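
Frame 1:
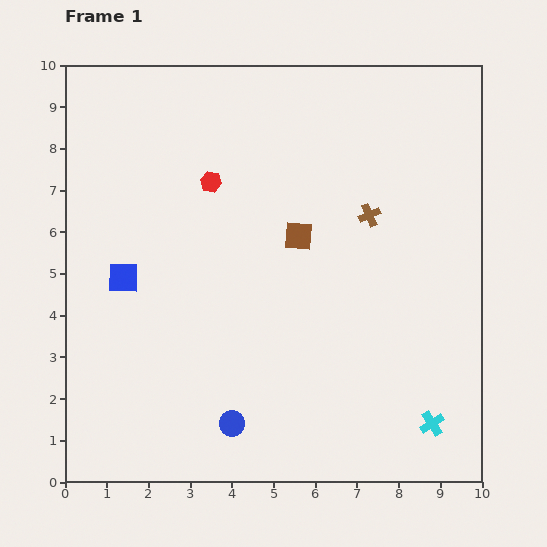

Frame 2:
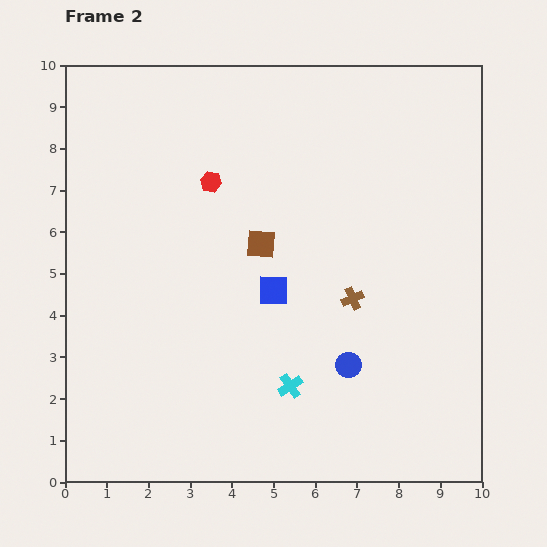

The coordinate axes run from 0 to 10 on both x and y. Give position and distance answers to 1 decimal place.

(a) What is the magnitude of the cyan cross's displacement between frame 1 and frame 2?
3.5

The cyan cross moved from (8.8, 1.4) to (5.4, 2.3), a distance of √(3.4² + 0.9²) ≈ 3.5.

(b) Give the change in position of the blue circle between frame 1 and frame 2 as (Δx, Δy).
(2.8, 1.4)

The blue circle was at (4.0, 1.4) in frame 1 and (6.8, 2.8) in frame 2.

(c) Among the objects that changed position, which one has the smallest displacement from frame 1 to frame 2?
the brown square

(moved 0.9)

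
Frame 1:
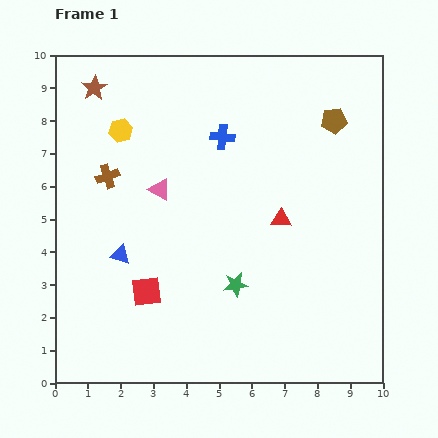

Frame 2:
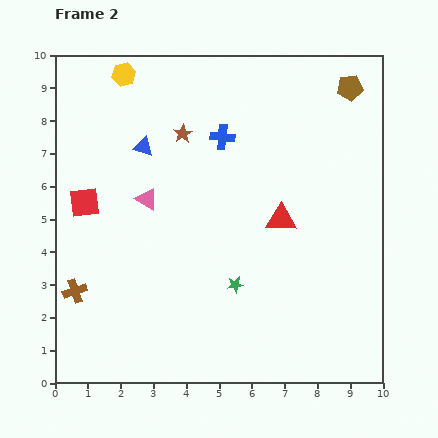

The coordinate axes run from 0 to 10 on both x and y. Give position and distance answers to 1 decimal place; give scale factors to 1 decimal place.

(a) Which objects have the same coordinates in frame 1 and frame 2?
the blue cross, the red triangle, the green star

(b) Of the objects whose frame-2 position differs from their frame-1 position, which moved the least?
the pink triangle

(moved 0.5)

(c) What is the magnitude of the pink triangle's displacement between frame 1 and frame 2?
0.5

The pink triangle moved from (3.2, 5.9) to (2.8, 5.6), a distance of √(0.4² + 0.3²) ≈ 0.5.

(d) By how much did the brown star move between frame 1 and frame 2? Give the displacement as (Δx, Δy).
(2.7, -1.4)

The brown star was at (1.2, 9.0) in frame 1 and (3.9, 7.6) in frame 2.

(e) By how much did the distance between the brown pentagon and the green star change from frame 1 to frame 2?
+1.1

Distance in frame 1: 5.8. Distance in frame 2: 6.9.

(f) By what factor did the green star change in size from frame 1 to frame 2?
0.7×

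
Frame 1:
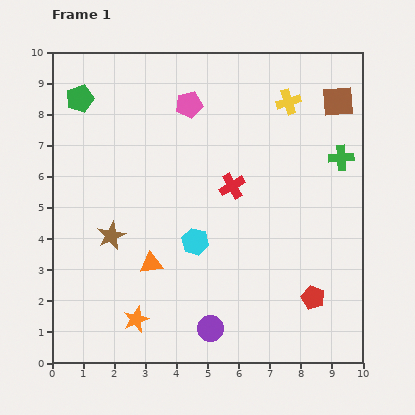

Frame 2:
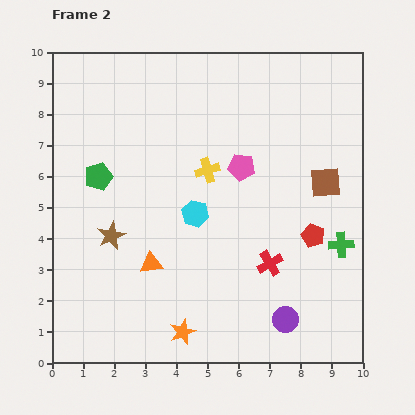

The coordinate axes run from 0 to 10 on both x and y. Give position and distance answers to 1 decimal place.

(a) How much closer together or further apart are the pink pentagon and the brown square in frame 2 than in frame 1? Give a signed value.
-2.1

Distance in frame 1: 4.8. Distance in frame 2: 2.7.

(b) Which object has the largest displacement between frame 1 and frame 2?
the yellow cross

(moved 3.4; next 2.8)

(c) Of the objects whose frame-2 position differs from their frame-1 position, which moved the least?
the cyan hexagon

(moved 0.9)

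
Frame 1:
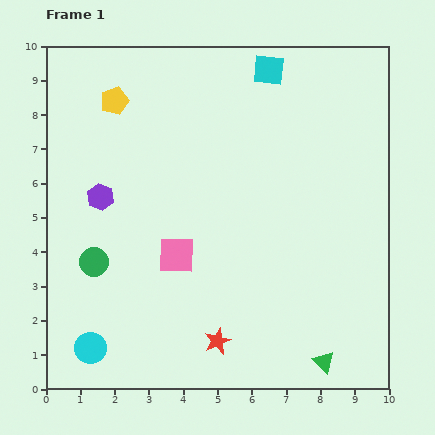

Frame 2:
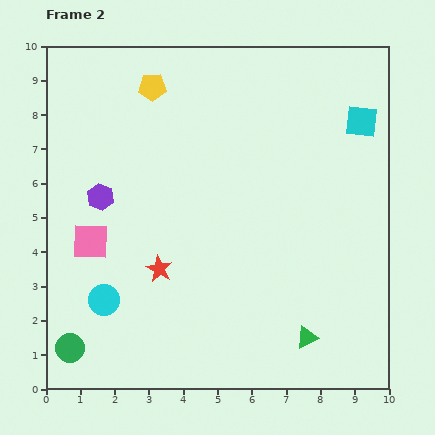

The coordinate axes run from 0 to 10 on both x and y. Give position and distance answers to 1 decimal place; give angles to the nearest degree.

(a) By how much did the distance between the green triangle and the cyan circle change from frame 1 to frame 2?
-0.8

Distance in frame 1: 6.8. Distance in frame 2: 6.0.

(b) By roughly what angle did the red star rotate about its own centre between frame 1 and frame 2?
21° counter-clockwise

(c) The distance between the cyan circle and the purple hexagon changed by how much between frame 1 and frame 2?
-1.4

Distance in frame 1: 4.4. Distance in frame 2: 3.0.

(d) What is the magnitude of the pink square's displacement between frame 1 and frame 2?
2.5

The pink square moved from (3.8, 3.9) to (1.3, 4.3), a distance of √(2.5² + 0.4²) ≈ 2.5.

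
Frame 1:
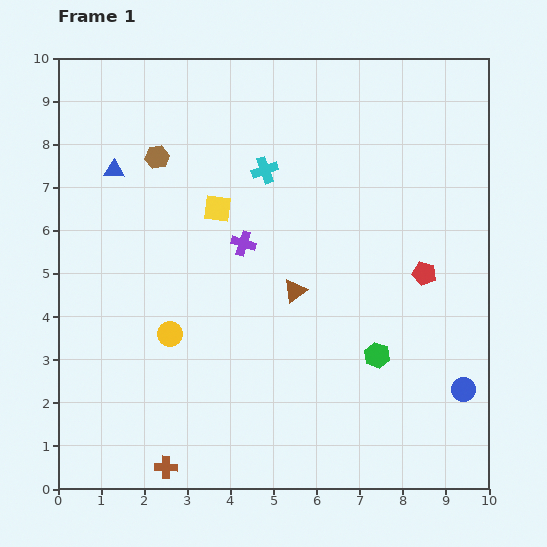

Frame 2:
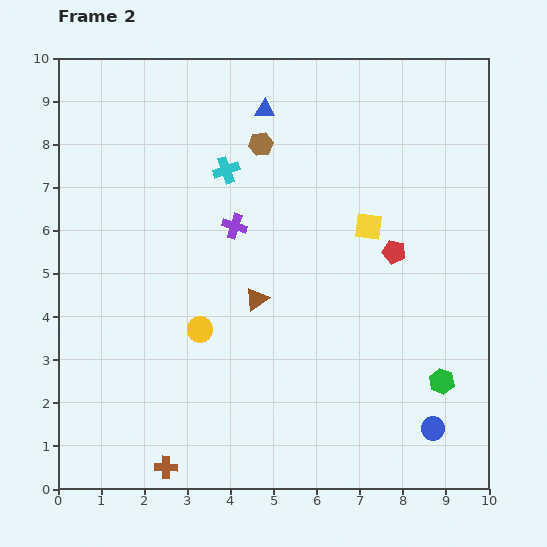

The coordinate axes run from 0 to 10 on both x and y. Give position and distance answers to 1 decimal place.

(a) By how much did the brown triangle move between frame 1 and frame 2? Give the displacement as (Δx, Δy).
(-0.9, -0.2)

The brown triangle was at (5.5, 4.6) in frame 1 and (4.6, 4.4) in frame 2.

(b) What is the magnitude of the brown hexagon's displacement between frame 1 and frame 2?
2.4

The brown hexagon moved from (2.3, 7.7) to (4.7, 8.0), a distance of √(2.4² + 0.3²) ≈ 2.4.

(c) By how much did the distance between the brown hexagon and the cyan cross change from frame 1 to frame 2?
-1.5

Distance in frame 1: 2.5. Distance in frame 2: 1.0.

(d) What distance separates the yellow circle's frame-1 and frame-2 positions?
0.7

The yellow circle moved from (2.6, 3.6) to (3.3, 3.7), a distance of √(0.7² + 0.1²) ≈ 0.7.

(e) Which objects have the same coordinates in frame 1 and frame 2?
the brown cross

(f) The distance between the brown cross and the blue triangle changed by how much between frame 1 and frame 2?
+1.6

Distance in frame 1: 7.0. Distance in frame 2: 8.6.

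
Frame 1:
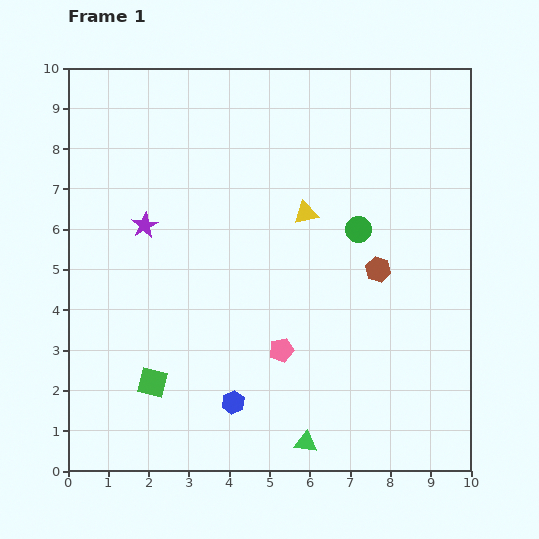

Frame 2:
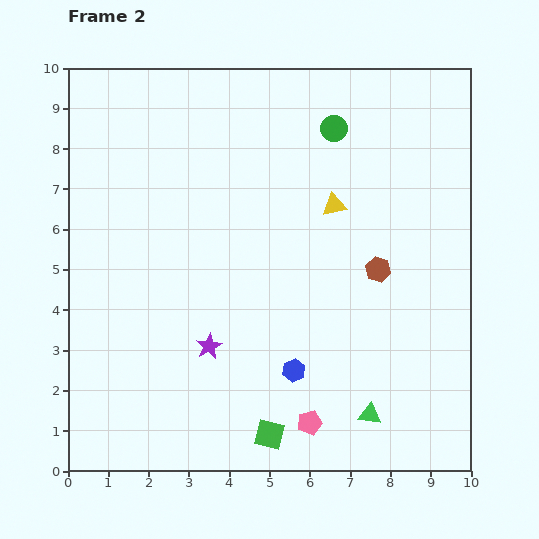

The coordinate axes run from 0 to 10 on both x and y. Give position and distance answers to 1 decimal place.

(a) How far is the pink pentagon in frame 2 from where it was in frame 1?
1.9

The pink pentagon moved from (5.3, 3.0) to (6.0, 1.2), a distance of √(0.7² + 1.8²) ≈ 1.9.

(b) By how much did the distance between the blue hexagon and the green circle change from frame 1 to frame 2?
+0.8

Distance in frame 1: 5.3. Distance in frame 2: 6.1.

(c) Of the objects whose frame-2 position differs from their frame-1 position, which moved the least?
the yellow triangle

(moved 0.7)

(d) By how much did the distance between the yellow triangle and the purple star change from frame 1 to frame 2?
+0.7

Distance in frame 1: 4.0. Distance in frame 2: 4.7.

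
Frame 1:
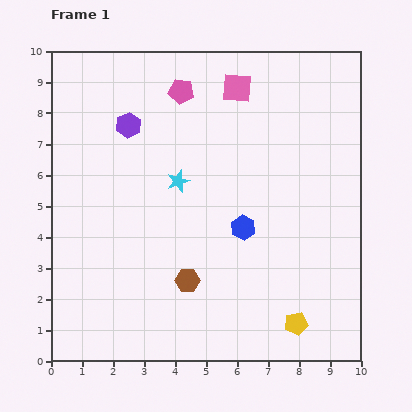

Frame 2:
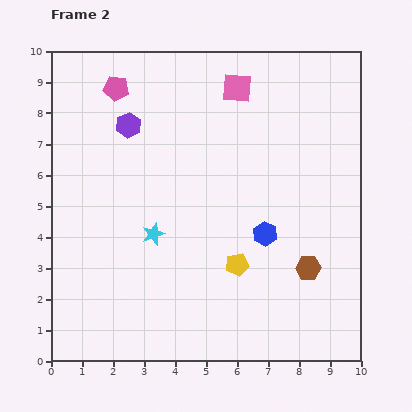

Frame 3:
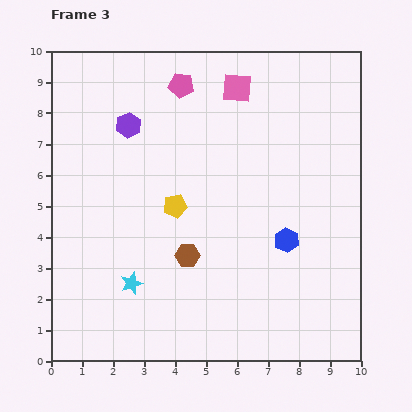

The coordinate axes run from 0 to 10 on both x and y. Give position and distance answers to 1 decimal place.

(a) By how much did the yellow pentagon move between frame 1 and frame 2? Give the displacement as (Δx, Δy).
(-1.9, 1.9)

The yellow pentagon was at (7.9, 1.2) in frame 1 and (6.0, 3.1) in frame 2.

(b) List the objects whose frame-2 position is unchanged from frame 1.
the purple hexagon, the pink square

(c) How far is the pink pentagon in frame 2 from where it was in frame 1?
2.1

The pink pentagon moved from (4.2, 8.7) to (2.1, 8.8), a distance of √(2.1² + 0.1²) ≈ 2.1.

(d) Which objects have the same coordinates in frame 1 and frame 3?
the purple hexagon, the pink square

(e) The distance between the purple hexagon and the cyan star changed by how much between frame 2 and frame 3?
+1.5

Distance in frame 2: 3.6. Distance in frame 3: 5.1.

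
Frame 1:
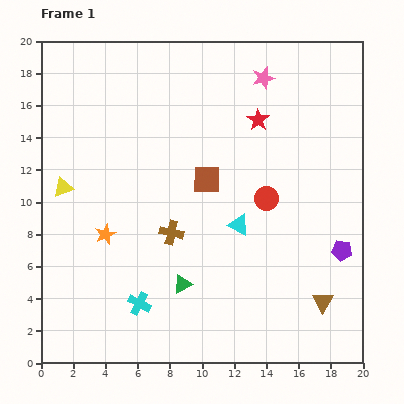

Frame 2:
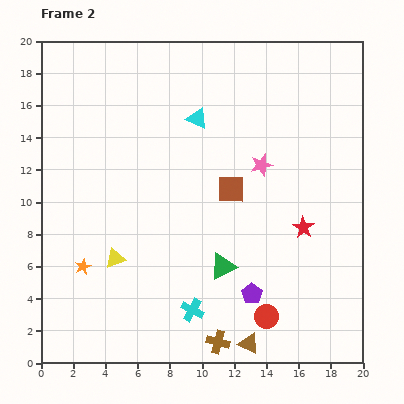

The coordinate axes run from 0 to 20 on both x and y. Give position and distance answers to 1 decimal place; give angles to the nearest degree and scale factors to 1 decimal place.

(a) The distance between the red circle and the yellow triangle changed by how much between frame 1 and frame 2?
-2.5

Distance in frame 1: 12.6. Distance in frame 2: 10.1.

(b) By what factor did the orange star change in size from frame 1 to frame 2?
0.8×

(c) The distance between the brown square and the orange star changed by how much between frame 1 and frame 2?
+3.2

Distance in frame 1: 7.2. Distance in frame 2: 10.4.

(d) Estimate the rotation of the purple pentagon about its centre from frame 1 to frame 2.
26° clockwise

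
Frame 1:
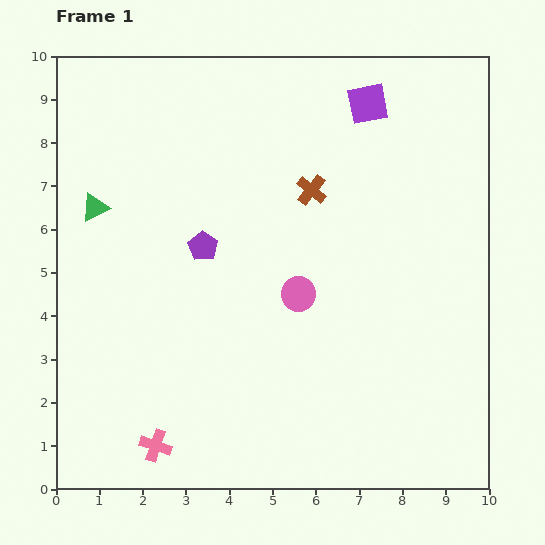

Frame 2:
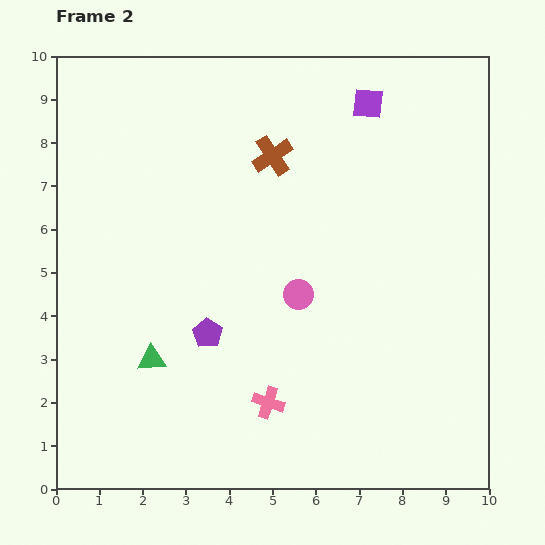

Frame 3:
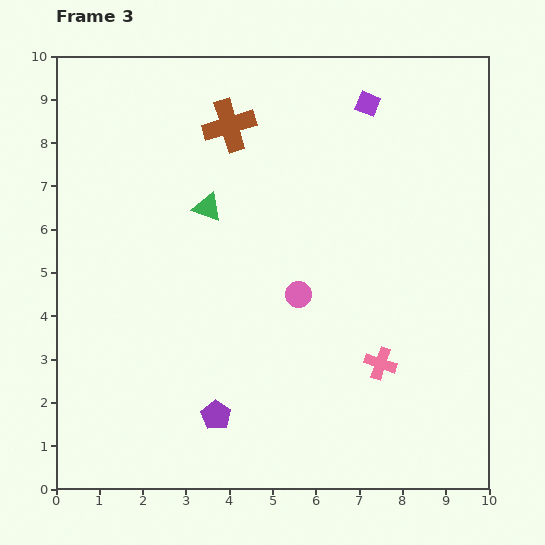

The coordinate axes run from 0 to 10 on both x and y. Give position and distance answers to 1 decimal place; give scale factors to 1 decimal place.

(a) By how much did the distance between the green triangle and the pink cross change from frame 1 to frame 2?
-2.8

Distance in frame 1: 5.7. Distance in frame 2: 2.9.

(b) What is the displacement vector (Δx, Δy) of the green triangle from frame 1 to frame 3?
(2.6, 0.0)

The green triangle was at (0.9, 6.5) in frame 1 and (3.5, 6.5) in frame 3.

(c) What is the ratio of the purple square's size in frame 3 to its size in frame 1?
0.6×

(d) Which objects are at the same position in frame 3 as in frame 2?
the pink circle, the purple square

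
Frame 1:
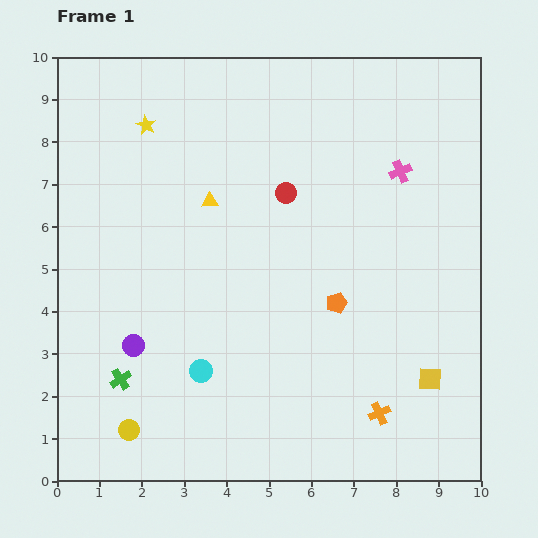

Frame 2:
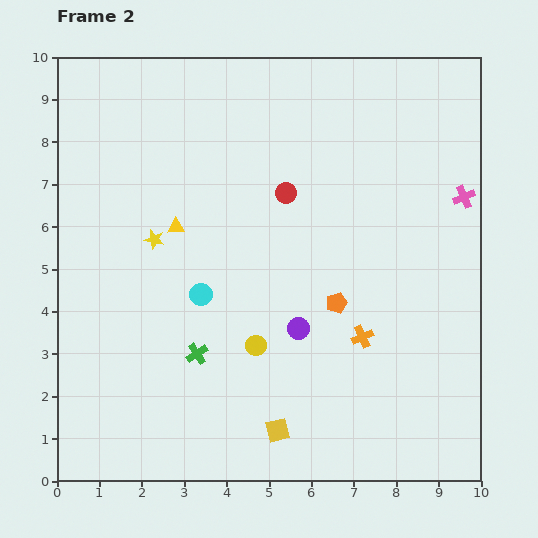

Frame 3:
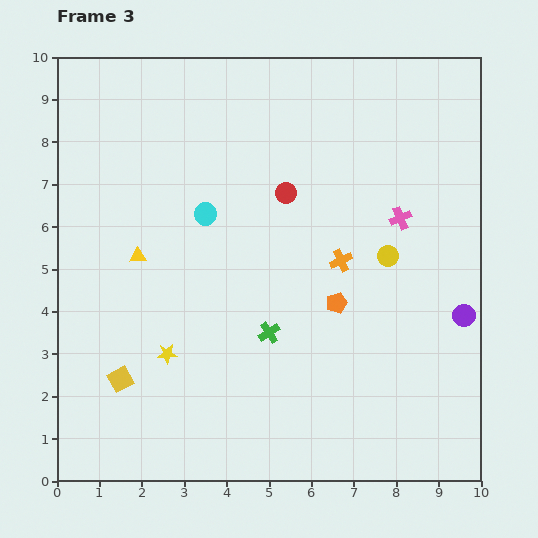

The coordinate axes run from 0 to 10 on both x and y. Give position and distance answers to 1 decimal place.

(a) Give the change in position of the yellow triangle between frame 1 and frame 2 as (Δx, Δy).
(-0.8, -0.6)

The yellow triangle was at (3.6, 6.6) in frame 1 and (2.8, 6.0) in frame 2.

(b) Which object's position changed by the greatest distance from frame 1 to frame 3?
the purple circle

(moved 7.8; next 7.3)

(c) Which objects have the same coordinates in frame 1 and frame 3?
the red circle, the orange pentagon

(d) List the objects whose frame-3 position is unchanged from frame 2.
the red circle, the orange pentagon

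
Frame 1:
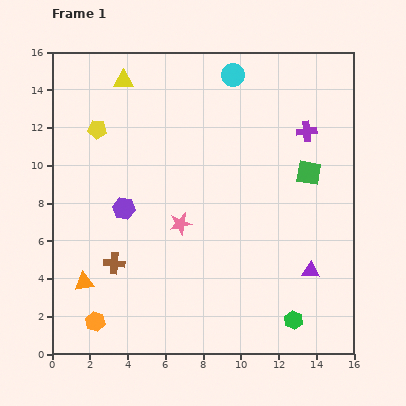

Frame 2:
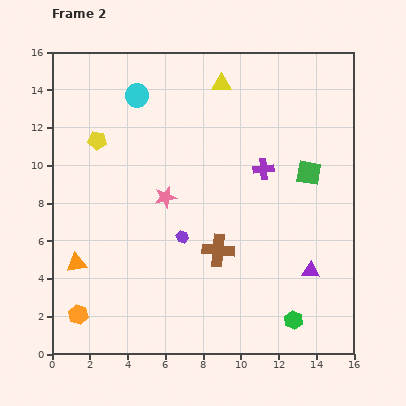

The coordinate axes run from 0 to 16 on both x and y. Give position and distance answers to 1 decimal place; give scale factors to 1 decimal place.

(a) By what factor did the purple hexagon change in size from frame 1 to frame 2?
0.6×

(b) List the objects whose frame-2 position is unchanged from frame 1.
the green square, the green hexagon, the purple triangle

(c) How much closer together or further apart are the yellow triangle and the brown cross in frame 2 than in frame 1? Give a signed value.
-0.9

Distance in frame 1: 9.7. Distance in frame 2: 8.8.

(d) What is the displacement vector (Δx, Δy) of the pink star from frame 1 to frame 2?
(-0.8, 1.4)

The pink star was at (6.8, 6.9) in frame 1 and (6.0, 8.3) in frame 2.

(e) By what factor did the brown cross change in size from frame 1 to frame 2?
1.5×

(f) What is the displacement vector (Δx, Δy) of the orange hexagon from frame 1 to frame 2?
(-0.9, 0.4)

The orange hexagon was at (2.3, 1.7) in frame 1 and (1.4, 2.1) in frame 2.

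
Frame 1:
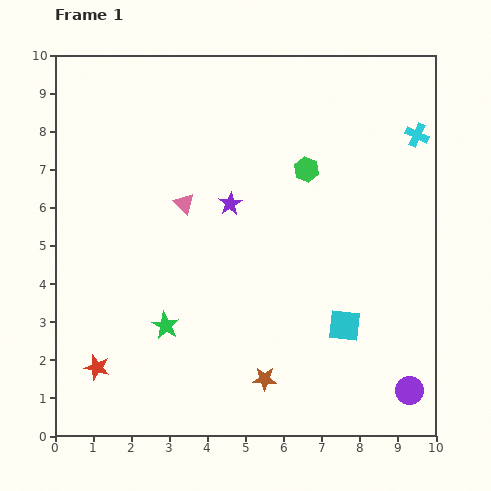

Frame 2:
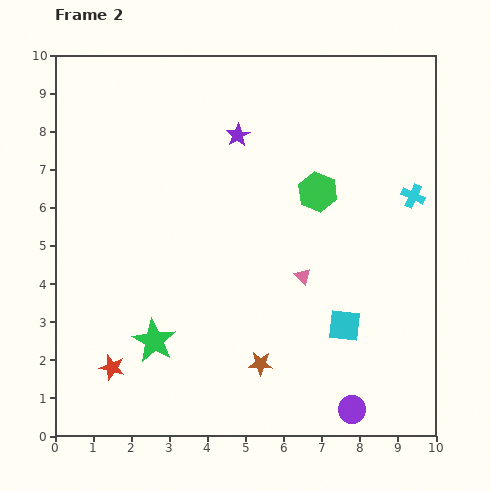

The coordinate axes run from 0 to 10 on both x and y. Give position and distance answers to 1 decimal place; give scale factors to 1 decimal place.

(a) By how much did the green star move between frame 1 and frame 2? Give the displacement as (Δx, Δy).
(-0.3, -0.4)

The green star was at (2.9, 2.9) in frame 1 and (2.6, 2.5) in frame 2.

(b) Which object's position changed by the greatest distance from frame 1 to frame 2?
the pink triangle

(moved 3.6; next 1.8)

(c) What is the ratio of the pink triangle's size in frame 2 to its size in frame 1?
0.8×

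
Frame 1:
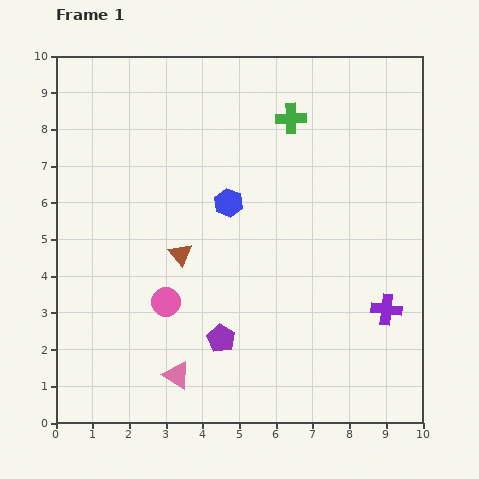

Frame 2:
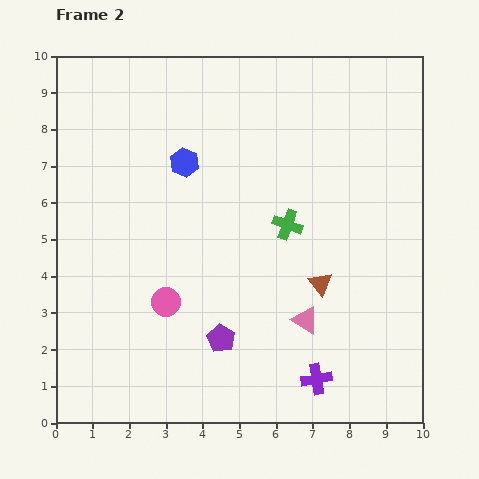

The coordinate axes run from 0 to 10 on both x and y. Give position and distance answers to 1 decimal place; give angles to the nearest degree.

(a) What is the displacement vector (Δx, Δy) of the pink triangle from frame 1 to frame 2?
(3.5, 1.5)

The pink triangle was at (3.3, 1.3) in frame 1 and (6.8, 2.8) in frame 2.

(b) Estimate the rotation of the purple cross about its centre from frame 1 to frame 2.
17° counter-clockwise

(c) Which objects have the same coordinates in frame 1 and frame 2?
the purple pentagon, the pink circle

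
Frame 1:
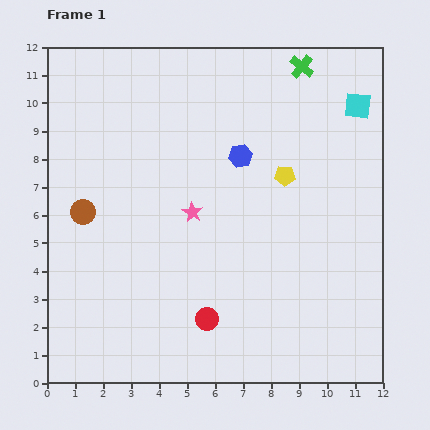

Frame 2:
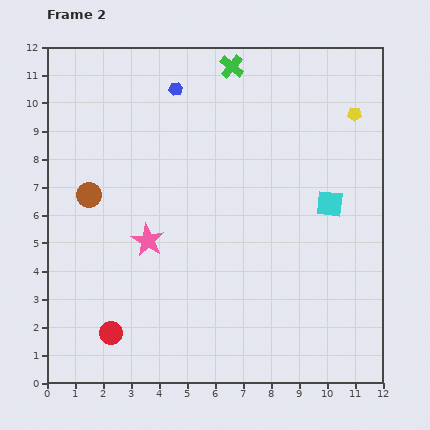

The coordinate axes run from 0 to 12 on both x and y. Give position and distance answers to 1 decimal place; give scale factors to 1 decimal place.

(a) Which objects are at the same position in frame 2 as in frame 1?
none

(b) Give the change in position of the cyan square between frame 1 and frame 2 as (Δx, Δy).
(-1.0, -3.5)

The cyan square was at (11.1, 9.9) in frame 1 and (10.1, 6.4) in frame 2.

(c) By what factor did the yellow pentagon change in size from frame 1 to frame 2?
0.7×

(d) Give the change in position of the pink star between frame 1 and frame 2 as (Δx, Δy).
(-1.6, -1.0)

The pink star was at (5.2, 6.1) in frame 1 and (3.6, 5.1) in frame 2.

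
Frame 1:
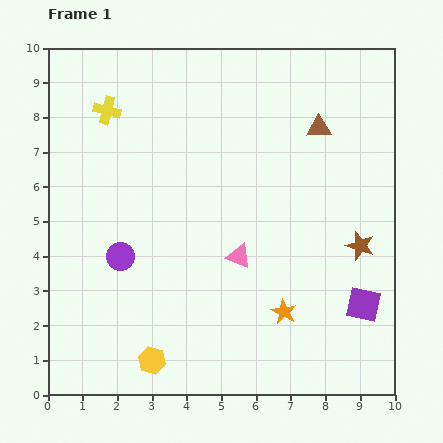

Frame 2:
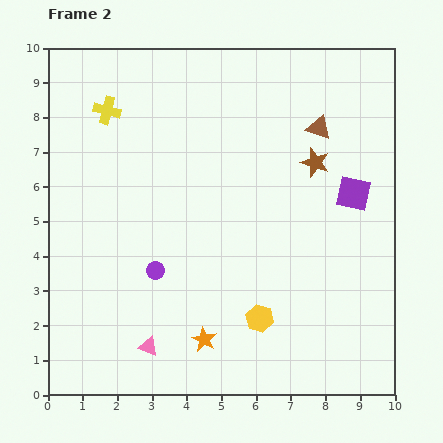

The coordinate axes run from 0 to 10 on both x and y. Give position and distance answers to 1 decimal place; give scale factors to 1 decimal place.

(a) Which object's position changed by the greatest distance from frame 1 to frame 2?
the pink triangle

(moved 3.7; next 3.3)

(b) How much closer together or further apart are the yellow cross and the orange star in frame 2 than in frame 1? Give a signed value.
-0.5

Distance in frame 1: 7.7. Distance in frame 2: 7.2.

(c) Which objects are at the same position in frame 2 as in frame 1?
the brown triangle, the yellow cross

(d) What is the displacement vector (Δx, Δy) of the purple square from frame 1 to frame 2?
(-0.3, 3.2)

The purple square was at (9.1, 2.6) in frame 1 and (8.8, 5.8) in frame 2.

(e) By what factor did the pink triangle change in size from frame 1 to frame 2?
0.8×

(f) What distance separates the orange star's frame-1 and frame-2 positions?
2.4

The orange star moved from (6.8, 2.4) to (4.5, 1.6), a distance of √(2.3² + 0.8²) ≈ 2.4.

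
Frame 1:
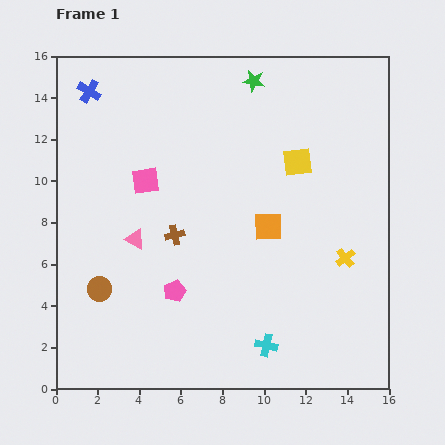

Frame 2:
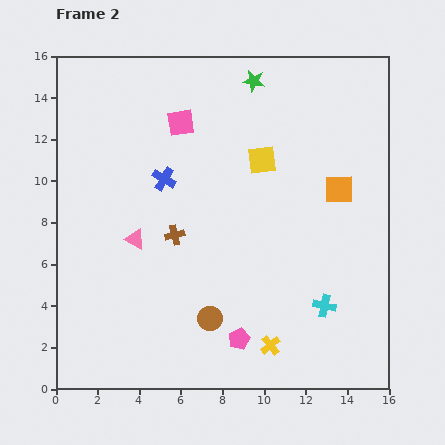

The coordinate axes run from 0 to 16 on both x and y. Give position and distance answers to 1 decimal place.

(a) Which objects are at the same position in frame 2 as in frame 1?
the green star, the pink triangle, the brown cross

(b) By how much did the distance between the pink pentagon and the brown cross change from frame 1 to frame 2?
+3.2

Distance in frame 1: 2.7. Distance in frame 2: 5.9.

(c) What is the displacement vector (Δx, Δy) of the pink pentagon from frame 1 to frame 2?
(3.1, -2.3)

The pink pentagon was at (5.7, 4.7) in frame 1 and (8.8, 2.4) in frame 2.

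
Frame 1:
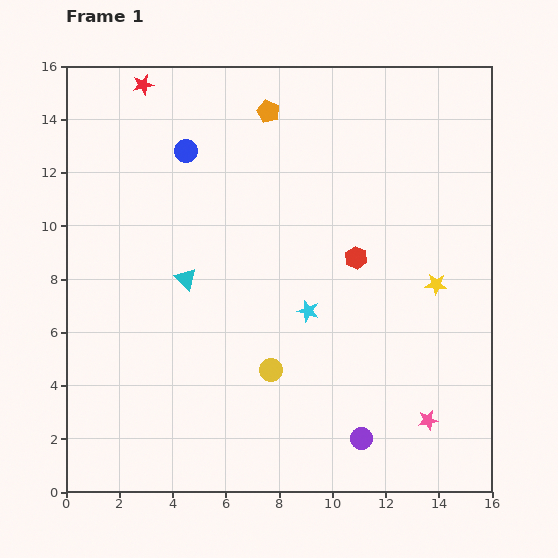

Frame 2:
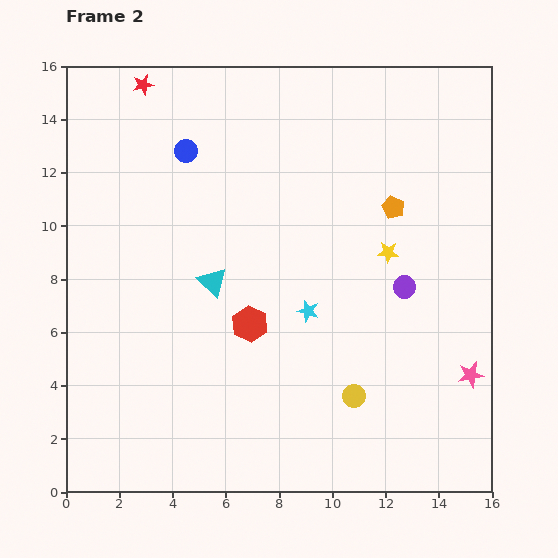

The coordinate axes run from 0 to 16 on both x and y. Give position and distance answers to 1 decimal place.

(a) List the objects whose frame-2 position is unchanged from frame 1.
the blue circle, the red star, the cyan star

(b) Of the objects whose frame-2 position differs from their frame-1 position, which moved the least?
the cyan triangle

(moved 1.0)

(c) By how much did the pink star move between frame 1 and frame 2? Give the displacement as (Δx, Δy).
(1.6, 1.7)

The pink star was at (13.6, 2.7) in frame 1 and (15.2, 4.4) in frame 2.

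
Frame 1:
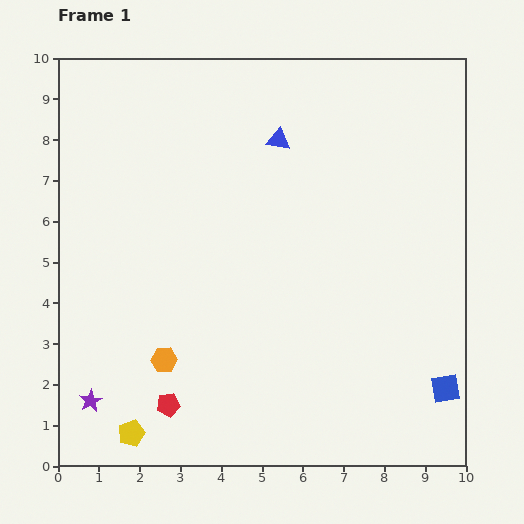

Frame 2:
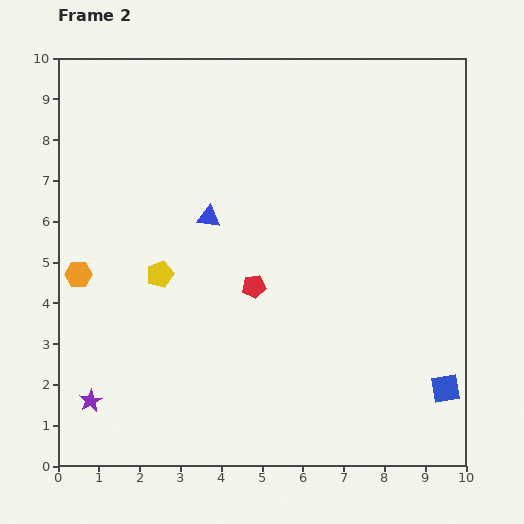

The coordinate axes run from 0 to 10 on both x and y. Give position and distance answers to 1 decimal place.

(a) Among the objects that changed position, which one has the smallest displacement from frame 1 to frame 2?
the blue triangle

(moved 2.5)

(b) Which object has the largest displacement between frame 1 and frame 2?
the yellow pentagon

(moved 4.0; next 3.6)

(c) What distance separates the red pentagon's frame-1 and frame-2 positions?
3.6

The red pentagon moved from (2.7, 1.5) to (4.8, 4.4), a distance of √(2.1² + 2.9²) ≈ 3.6.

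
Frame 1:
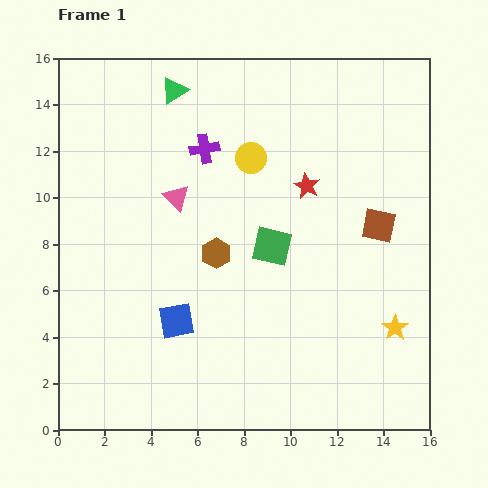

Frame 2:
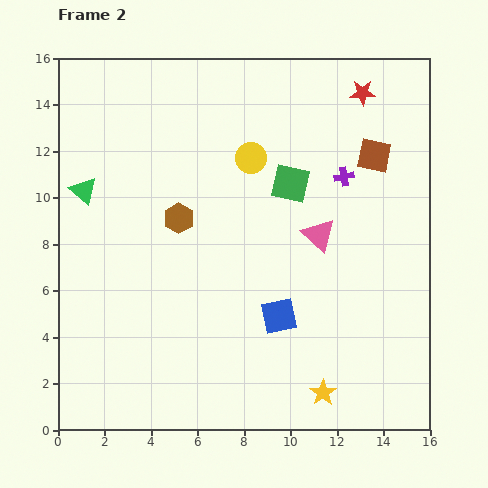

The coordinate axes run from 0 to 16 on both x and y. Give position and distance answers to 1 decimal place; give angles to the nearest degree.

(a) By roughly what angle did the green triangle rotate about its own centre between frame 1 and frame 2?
46° counter-clockwise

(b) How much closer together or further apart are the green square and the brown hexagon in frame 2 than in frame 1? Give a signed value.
+2.6

Distance in frame 1: 2.4. Distance in frame 2: 5.0.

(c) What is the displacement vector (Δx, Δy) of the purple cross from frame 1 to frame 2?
(6.0, -1.2)

The purple cross was at (6.3, 12.1) in frame 1 and (12.3, 10.9) in frame 2.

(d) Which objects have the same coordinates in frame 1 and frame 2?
the yellow circle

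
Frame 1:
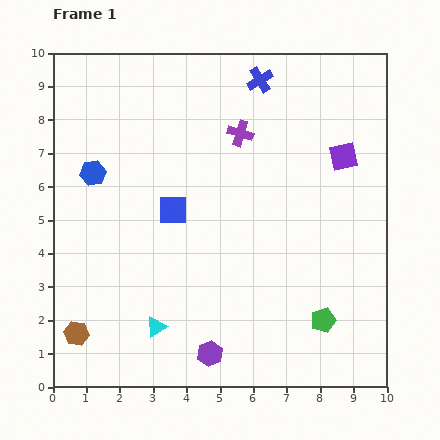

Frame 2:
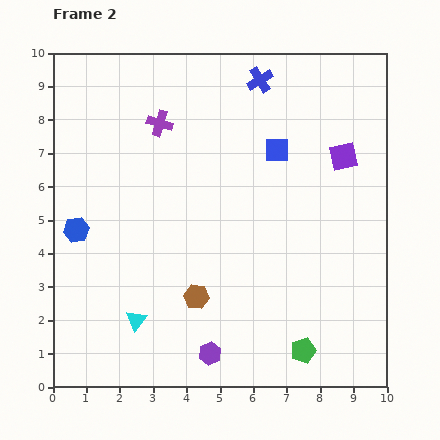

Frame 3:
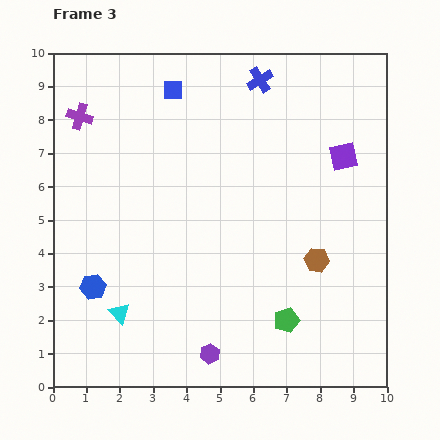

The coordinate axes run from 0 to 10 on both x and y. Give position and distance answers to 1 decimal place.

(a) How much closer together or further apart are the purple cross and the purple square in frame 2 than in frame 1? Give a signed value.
+2.4

Distance in frame 1: 3.2. Distance in frame 2: 5.6.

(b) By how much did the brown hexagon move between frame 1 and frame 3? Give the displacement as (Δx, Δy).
(7.2, 2.2)

The brown hexagon was at (0.7, 1.6) in frame 1 and (7.9, 3.8) in frame 3.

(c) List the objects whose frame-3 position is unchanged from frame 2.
the purple square, the purple hexagon, the blue cross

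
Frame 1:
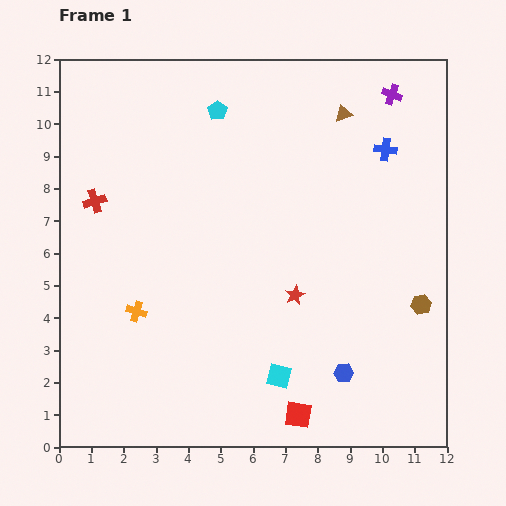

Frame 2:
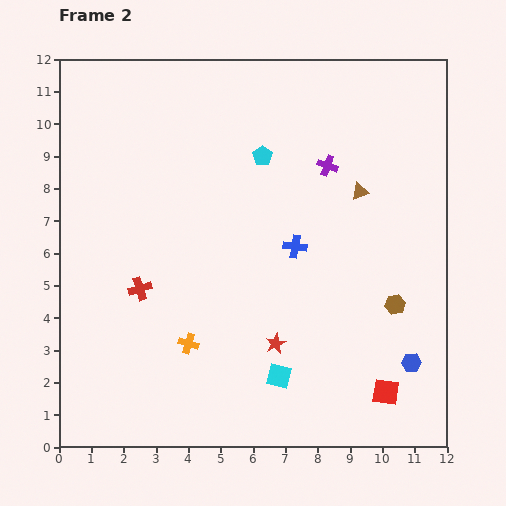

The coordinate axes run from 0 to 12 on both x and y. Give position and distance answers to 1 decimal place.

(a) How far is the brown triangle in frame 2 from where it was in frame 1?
2.5

The brown triangle moved from (8.8, 10.3) to (9.3, 7.9), a distance of √(0.5² + 2.4²) ≈ 2.5.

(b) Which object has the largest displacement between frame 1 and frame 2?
the blue cross

(moved 4.1; next 3.0)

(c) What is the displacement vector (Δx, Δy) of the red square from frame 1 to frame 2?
(2.7, 0.7)

The red square was at (7.4, 1.0) in frame 1 and (10.1, 1.7) in frame 2.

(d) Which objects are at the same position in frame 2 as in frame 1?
the cyan square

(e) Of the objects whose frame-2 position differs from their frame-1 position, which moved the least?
the brown hexagon

(moved 0.8)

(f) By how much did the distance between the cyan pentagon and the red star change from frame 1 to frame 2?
-0.4

Distance in frame 1: 6.2. Distance in frame 2: 5.8.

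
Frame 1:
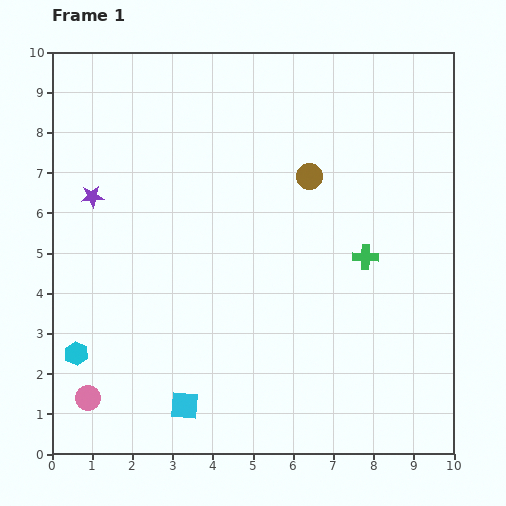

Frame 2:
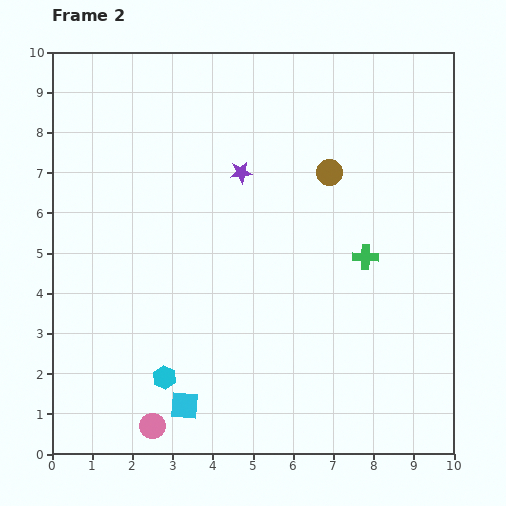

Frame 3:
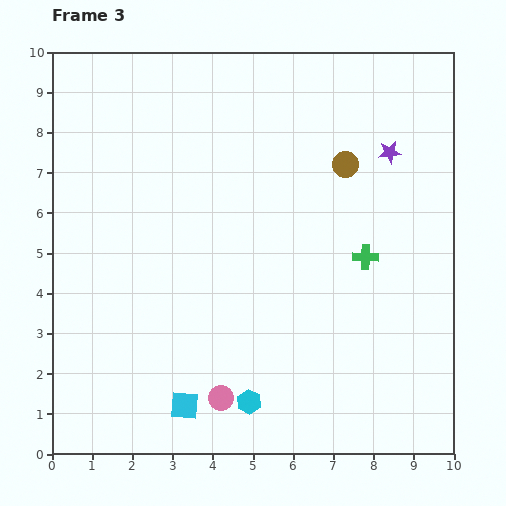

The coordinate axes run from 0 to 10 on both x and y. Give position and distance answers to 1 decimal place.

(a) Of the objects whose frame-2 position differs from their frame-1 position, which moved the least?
the brown circle

(moved 0.5)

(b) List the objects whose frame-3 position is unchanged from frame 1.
the cyan square, the green cross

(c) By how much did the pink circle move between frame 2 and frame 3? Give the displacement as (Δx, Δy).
(1.7, 0.7)

The pink circle was at (2.5, 0.7) in frame 2 and (4.2, 1.4) in frame 3.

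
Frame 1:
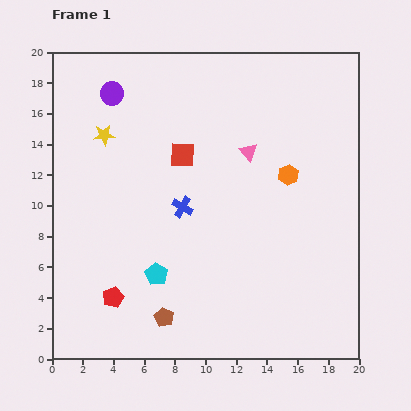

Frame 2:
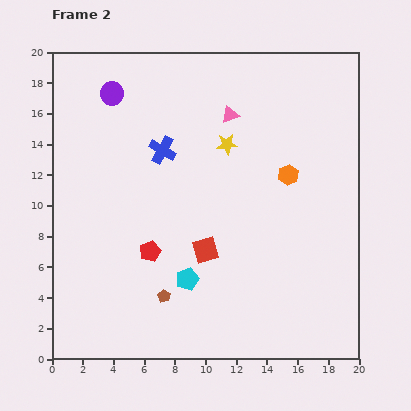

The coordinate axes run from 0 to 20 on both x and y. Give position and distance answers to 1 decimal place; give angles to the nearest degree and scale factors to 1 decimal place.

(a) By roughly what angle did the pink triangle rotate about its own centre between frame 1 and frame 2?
53° clockwise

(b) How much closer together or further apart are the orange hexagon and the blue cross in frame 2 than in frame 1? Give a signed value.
+1.2

Distance in frame 1: 7.2. Distance in frame 2: 8.4.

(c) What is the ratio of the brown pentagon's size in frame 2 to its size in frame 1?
0.7×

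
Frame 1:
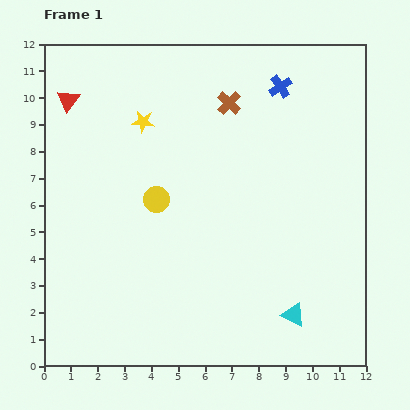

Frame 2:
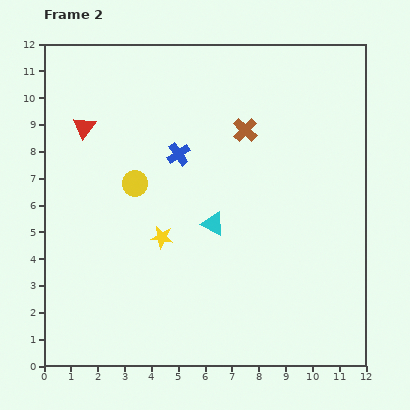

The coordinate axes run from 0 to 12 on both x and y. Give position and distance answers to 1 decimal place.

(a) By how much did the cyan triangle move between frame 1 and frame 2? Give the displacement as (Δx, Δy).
(-3.0, 3.4)

The cyan triangle was at (9.3, 1.9) in frame 1 and (6.3, 5.3) in frame 2.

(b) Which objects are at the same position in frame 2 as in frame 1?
none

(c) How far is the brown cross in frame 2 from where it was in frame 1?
1.2

The brown cross moved from (6.9, 9.8) to (7.5, 8.8), a distance of √(0.6² + 1.0²) ≈ 1.2.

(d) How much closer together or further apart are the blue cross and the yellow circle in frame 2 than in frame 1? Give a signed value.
-4.3

Distance in frame 1: 6.2. Distance in frame 2: 1.9.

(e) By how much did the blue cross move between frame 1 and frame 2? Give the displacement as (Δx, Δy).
(-3.8, -2.5)

The blue cross was at (8.8, 10.4) in frame 1 and (5.0, 7.9) in frame 2.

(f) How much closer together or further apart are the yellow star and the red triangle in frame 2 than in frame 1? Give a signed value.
+2.1

Distance in frame 1: 2.9. Distance in frame 2: 5.0.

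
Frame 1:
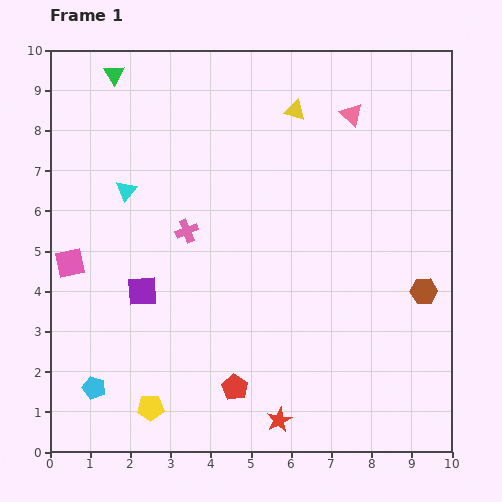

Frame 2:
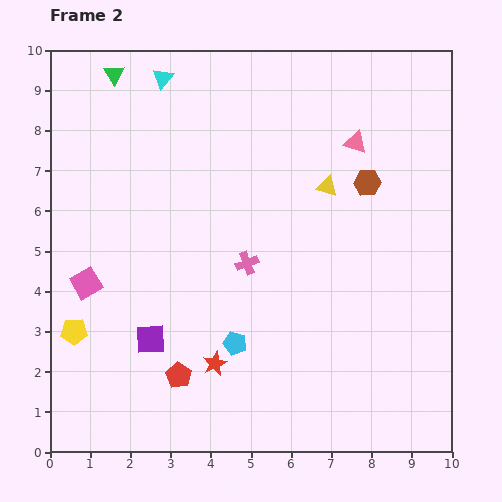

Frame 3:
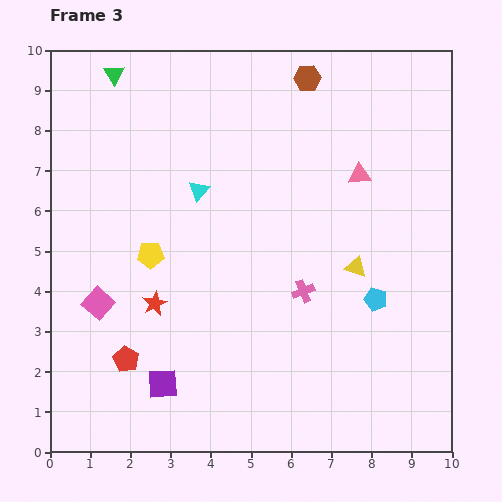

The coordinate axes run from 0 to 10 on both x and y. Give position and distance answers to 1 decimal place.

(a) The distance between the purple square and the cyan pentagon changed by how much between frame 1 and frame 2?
-0.6

Distance in frame 1: 2.7. Distance in frame 2: 2.1.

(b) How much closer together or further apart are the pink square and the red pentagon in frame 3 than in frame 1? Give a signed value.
-3.5

Distance in frame 1: 5.1. Distance in frame 3: 1.6.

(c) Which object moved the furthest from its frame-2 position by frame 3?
the cyan pentagon

(moved 3.7; next 3.0)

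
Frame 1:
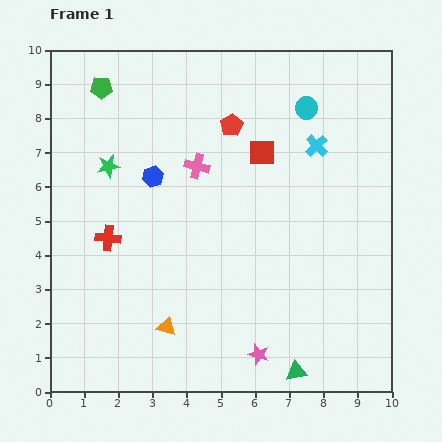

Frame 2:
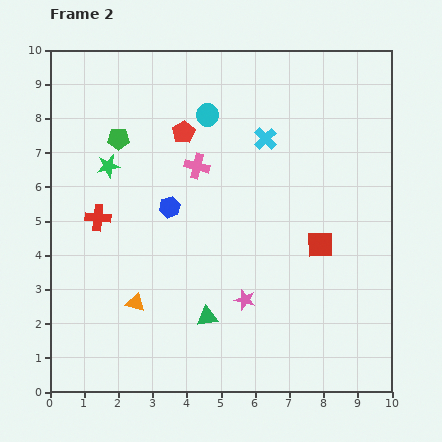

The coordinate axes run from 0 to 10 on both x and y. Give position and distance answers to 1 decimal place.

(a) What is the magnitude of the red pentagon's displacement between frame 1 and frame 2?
1.4

The red pentagon moved from (5.3, 7.8) to (3.9, 7.6), a distance of √(1.4² + 0.2²) ≈ 1.4.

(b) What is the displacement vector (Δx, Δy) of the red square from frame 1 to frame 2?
(1.7, -2.7)

The red square was at (6.2, 7.0) in frame 1 and (7.9, 4.3) in frame 2.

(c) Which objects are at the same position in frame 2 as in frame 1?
the green star, the pink cross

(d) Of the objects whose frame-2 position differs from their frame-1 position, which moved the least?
the red cross

(moved 0.7)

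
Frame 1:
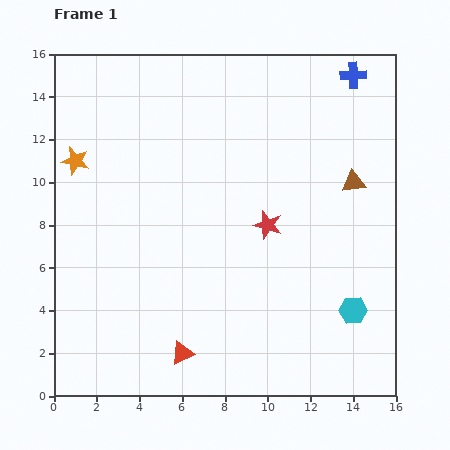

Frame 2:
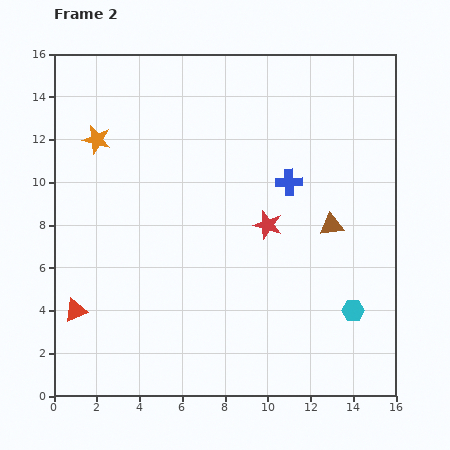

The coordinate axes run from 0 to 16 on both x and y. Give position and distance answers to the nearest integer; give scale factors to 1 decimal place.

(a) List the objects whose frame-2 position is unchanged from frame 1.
the cyan hexagon, the red star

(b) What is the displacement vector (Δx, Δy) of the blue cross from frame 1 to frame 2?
(-3, -5)

The blue cross was at (14, 15) in frame 1 and (11, 10) in frame 2.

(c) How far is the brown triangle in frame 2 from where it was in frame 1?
2

The brown triangle moved from (14, 10) to (13, 8), a distance of √(1² + 2²) ≈ 2.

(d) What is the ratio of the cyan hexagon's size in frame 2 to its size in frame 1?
0.8×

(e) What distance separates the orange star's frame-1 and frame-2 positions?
1

The orange star moved from (1, 11) to (2, 12), a distance of √(1² + 1²) ≈ 1.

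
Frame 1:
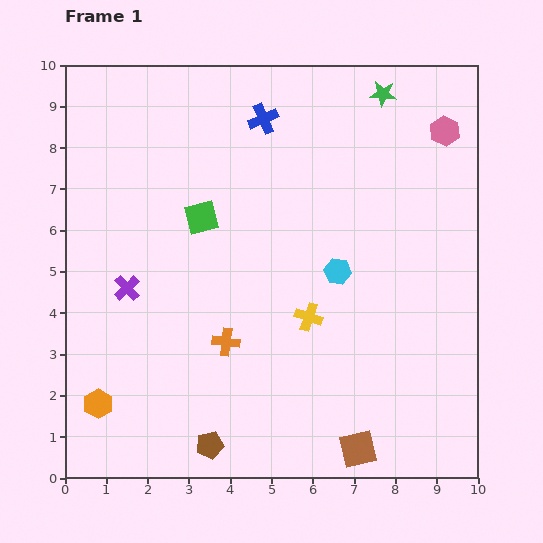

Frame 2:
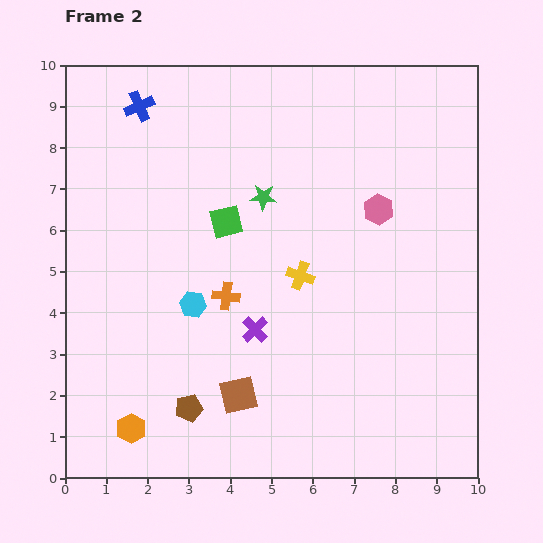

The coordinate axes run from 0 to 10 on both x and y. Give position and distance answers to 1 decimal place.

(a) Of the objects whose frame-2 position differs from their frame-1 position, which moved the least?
the green square

(moved 0.6)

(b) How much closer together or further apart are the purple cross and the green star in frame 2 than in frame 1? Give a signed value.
-4.6

Distance in frame 1: 7.8. Distance in frame 2: 3.2.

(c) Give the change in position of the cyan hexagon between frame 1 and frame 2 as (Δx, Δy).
(-3.5, -0.8)

The cyan hexagon was at (6.6, 5.0) in frame 1 and (3.1, 4.2) in frame 2.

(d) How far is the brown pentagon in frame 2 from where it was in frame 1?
1.0

The brown pentagon moved from (3.5, 0.8) to (3.0, 1.7), a distance of √(0.5² + 0.9²) ≈ 1.0.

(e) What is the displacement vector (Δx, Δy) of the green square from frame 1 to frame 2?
(0.6, -0.1)

The green square was at (3.3, 6.3) in frame 1 and (3.9, 6.2) in frame 2.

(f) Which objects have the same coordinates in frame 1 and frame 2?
none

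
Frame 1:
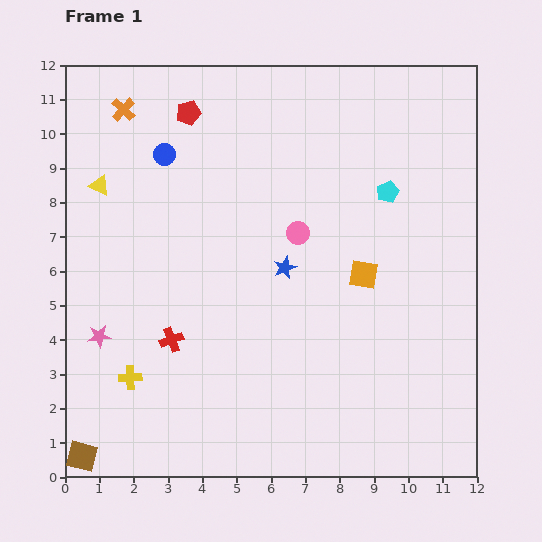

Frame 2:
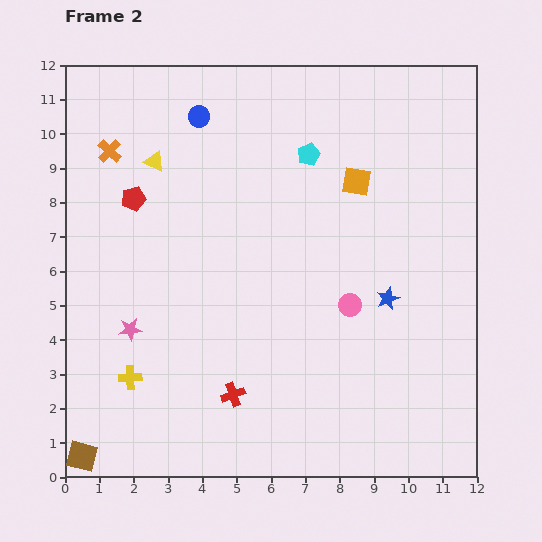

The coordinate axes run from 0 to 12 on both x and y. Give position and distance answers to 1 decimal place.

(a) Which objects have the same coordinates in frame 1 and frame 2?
the brown square, the yellow cross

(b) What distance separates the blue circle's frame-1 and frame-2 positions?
1.5

The blue circle moved from (2.9, 9.4) to (3.9, 10.5), a distance of √(1.0² + 1.1²) ≈ 1.5.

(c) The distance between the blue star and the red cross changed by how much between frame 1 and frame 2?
+1.4

Distance in frame 1: 3.9. Distance in frame 2: 5.3.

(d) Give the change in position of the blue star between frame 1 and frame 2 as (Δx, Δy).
(3.0, -0.9)

The blue star was at (6.4, 6.1) in frame 1 and (9.4, 5.2) in frame 2.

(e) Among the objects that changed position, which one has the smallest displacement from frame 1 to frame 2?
the pink star

(moved 0.9)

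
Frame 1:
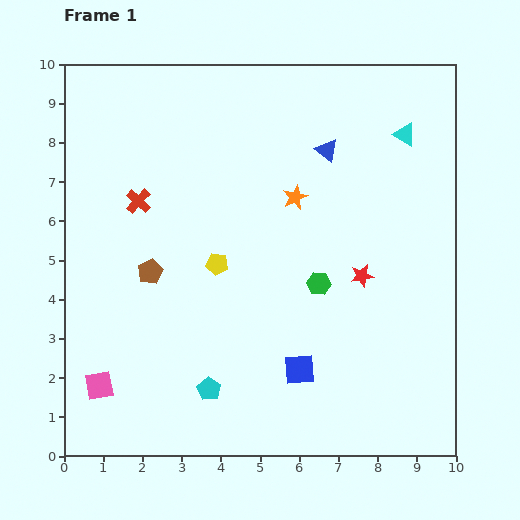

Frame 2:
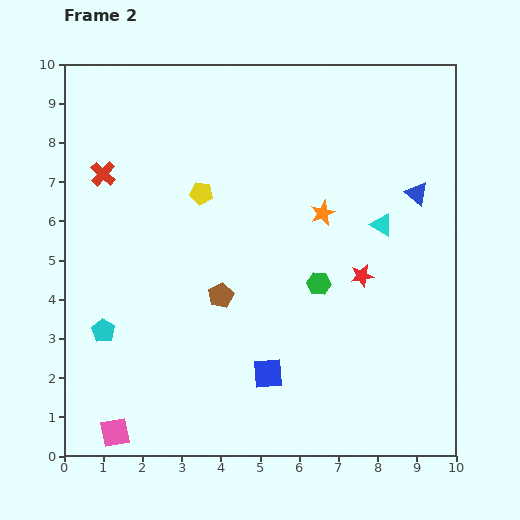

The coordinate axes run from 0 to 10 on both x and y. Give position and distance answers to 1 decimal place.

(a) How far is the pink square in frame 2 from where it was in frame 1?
1.3

The pink square moved from (0.9, 1.8) to (1.3, 0.6), a distance of √(0.4² + 1.2²) ≈ 1.3.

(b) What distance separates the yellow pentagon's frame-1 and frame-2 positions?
1.8

The yellow pentagon moved from (3.9, 4.9) to (3.5, 6.7), a distance of √(0.4² + 1.8²) ≈ 1.8.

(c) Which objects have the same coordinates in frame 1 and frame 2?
the red star, the green hexagon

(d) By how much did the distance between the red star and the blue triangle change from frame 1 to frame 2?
-0.8

Distance in frame 1: 3.3. Distance in frame 2: 2.5.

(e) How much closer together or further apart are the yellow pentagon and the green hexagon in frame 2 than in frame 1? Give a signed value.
+1.2

Distance in frame 1: 2.6. Distance in frame 2: 3.8.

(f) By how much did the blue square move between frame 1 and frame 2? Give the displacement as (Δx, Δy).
(-0.8, -0.1)

The blue square was at (6.0, 2.2) in frame 1 and (5.2, 2.1) in frame 2.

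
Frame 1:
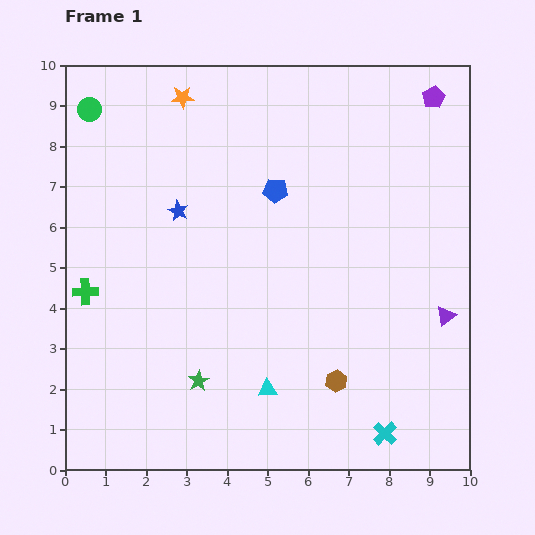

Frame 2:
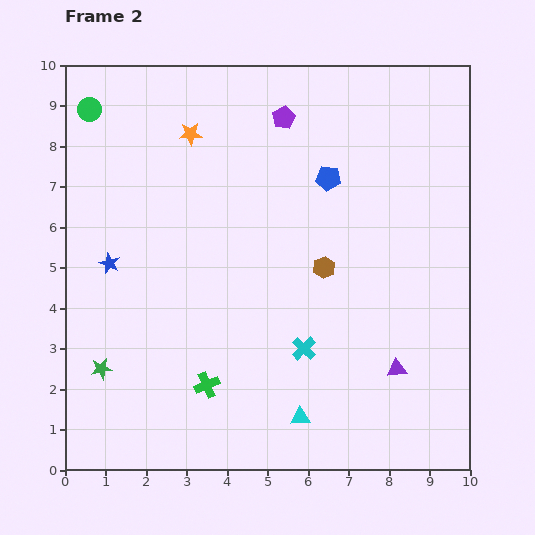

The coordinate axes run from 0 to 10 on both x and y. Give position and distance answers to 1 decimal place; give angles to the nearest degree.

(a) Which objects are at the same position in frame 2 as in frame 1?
the green circle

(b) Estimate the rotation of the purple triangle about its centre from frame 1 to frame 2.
30° clockwise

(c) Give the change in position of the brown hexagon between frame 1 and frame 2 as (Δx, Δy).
(-0.3, 2.8)

The brown hexagon was at (6.7, 2.2) in frame 1 and (6.4, 5.0) in frame 2.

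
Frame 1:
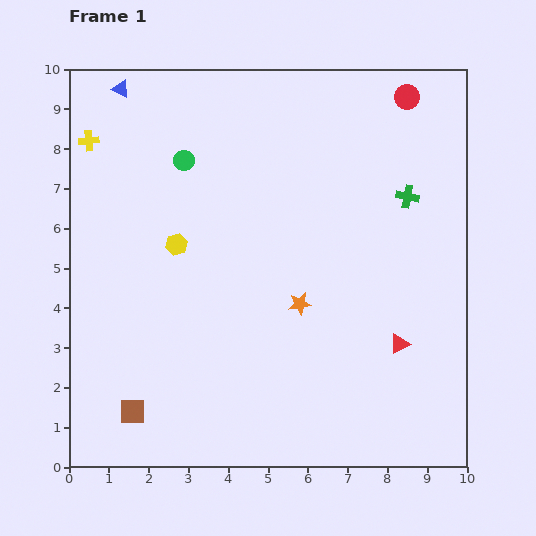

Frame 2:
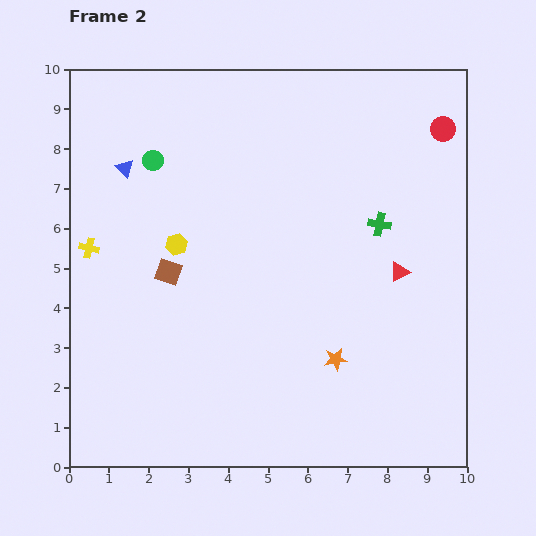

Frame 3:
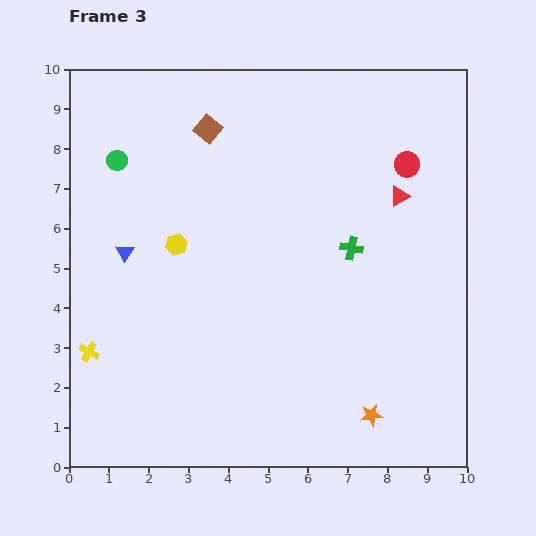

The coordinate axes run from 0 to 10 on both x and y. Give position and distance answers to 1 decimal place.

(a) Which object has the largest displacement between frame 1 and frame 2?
the brown square

(moved 3.6; next 2.7)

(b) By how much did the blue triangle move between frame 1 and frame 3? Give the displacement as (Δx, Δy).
(0.1, -4.1)

The blue triangle was at (1.3, 9.5) in frame 1 and (1.4, 5.4) in frame 3.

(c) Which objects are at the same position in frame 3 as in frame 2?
the yellow hexagon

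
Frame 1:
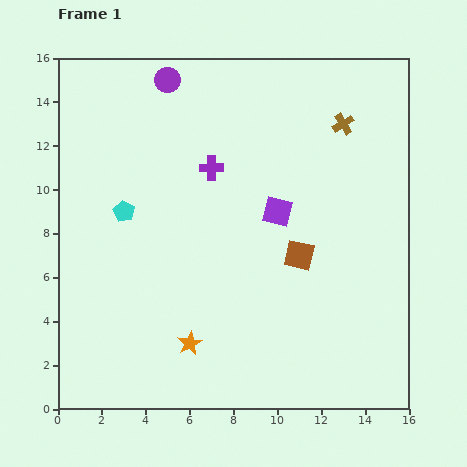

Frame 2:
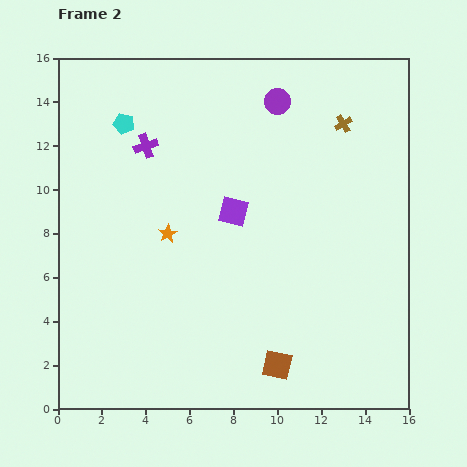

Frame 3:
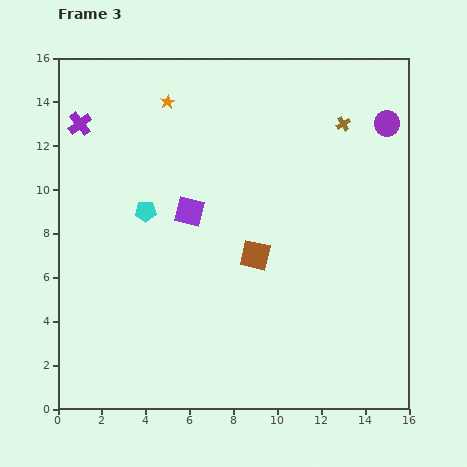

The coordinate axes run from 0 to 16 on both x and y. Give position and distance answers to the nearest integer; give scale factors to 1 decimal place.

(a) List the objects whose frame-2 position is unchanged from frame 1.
the brown cross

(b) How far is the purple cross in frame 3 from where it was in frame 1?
6

The purple cross moved from (7, 11) to (1, 13), a distance of √(6² + 2²) ≈ 6.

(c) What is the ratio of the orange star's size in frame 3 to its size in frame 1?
0.6×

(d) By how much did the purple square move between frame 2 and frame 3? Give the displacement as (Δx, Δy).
(-2, 0)

The purple square was at (8, 9) in frame 2 and (6, 9) in frame 3.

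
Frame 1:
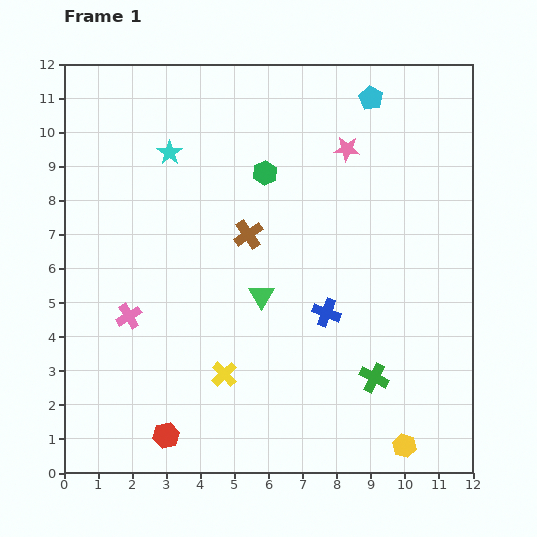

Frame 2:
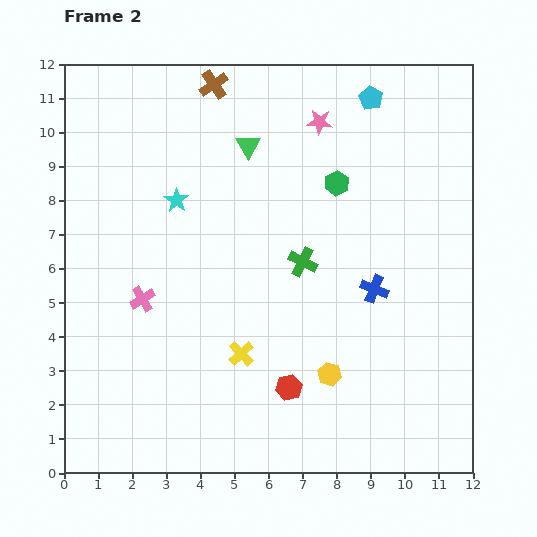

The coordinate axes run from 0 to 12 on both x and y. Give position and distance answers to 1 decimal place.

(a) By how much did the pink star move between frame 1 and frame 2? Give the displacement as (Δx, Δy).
(-0.8, 0.8)

The pink star was at (8.3, 9.5) in frame 1 and (7.5, 10.3) in frame 2.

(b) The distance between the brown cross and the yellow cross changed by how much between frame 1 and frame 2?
+3.7

Distance in frame 1: 4.2. Distance in frame 2: 7.9.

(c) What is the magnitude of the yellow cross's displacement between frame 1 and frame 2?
0.8

The yellow cross moved from (4.7, 2.9) to (5.2, 3.5), a distance of √(0.5² + 0.6²) ≈ 0.8.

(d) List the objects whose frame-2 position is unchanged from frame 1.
the cyan pentagon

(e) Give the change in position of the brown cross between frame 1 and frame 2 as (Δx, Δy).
(-1.0, 4.4)

The brown cross was at (5.4, 7.0) in frame 1 and (4.4, 11.4) in frame 2.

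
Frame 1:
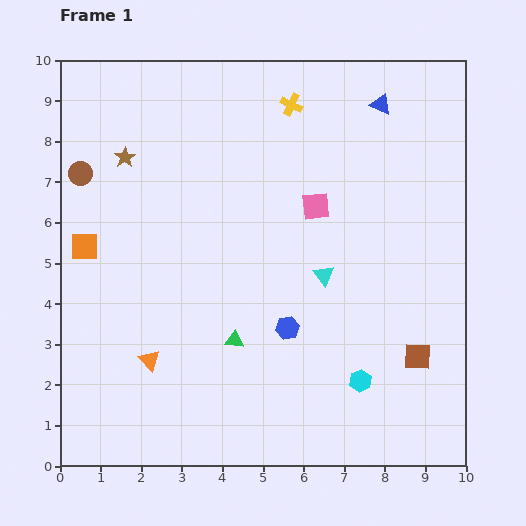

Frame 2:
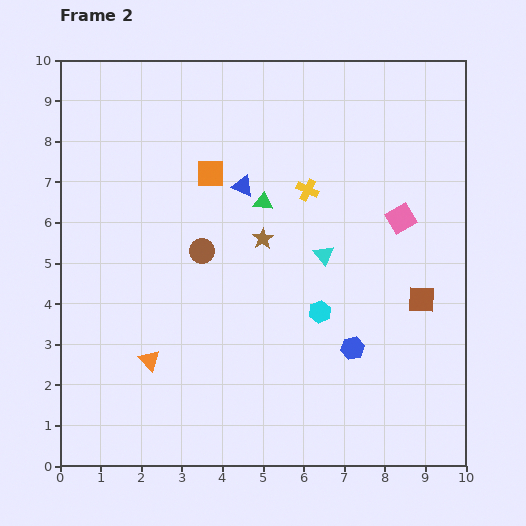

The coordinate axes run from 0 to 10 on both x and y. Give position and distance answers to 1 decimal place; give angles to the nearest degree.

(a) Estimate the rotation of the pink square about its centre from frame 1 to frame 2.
24° counter-clockwise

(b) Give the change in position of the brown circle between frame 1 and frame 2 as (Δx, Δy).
(3.0, -1.9)

The brown circle was at (0.5, 7.2) in frame 1 and (3.5, 5.3) in frame 2.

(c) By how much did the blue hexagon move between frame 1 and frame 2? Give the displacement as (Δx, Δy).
(1.6, -0.5)

The blue hexagon was at (5.6, 3.4) in frame 1 and (7.2, 2.9) in frame 2.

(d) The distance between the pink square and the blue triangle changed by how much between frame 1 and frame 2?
+1.0

Distance in frame 1: 3.0. Distance in frame 2: 4.0.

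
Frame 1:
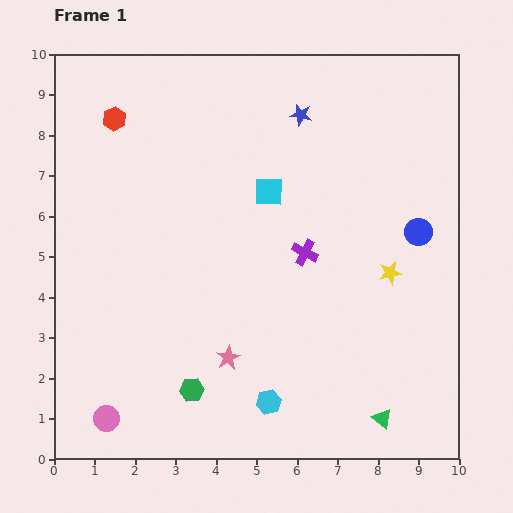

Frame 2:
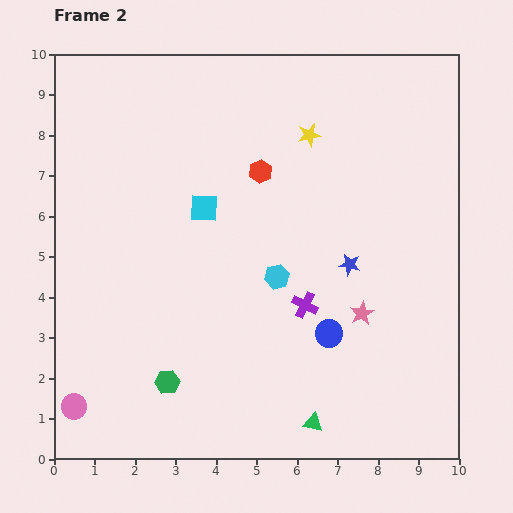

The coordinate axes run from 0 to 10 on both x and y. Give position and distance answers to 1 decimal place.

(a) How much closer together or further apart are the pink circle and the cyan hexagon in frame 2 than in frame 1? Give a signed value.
+1.9

Distance in frame 1: 4.0. Distance in frame 2: 5.9.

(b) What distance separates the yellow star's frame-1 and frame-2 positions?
3.9

The yellow star moved from (8.3, 4.6) to (6.3, 8.0), a distance of √(2.0² + 3.4²) ≈ 3.9.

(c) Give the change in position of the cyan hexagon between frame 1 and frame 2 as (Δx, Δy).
(0.2, 3.1)

The cyan hexagon was at (5.3, 1.4) in frame 1 and (5.5, 4.5) in frame 2.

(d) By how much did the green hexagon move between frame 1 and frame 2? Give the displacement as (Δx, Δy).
(-0.6, 0.2)

The green hexagon was at (3.4, 1.7) in frame 1 and (2.8, 1.9) in frame 2.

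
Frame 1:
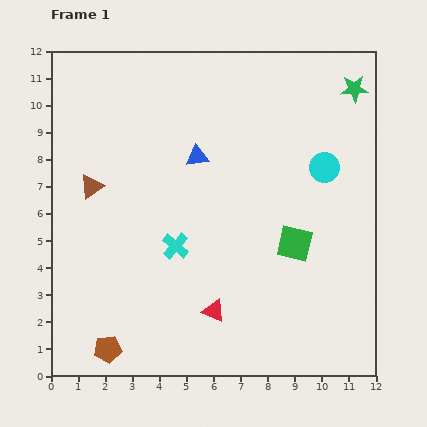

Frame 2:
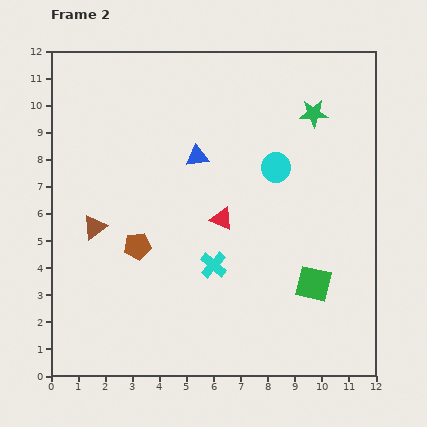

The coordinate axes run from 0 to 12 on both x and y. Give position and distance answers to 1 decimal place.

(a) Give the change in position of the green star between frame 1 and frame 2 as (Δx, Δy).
(-1.5, -0.9)

The green star was at (11.2, 10.6) in frame 1 and (9.7, 9.7) in frame 2.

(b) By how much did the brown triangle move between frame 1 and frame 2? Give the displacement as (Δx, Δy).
(0.1, -1.5)

The brown triangle was at (1.5, 7.0) in frame 1 and (1.6, 5.5) in frame 2.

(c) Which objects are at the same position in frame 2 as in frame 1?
the blue triangle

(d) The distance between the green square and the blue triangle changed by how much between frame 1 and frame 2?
+1.6

Distance in frame 1: 4.8. Distance in frame 2: 6.4.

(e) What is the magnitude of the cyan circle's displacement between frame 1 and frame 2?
1.8

The cyan circle moved from (10.1, 7.7) to (8.3, 7.7), a distance of √(1.8² + 0.0²) ≈ 1.8.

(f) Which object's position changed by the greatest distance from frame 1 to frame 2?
the brown pentagon

(moved 4.0; next 3.4)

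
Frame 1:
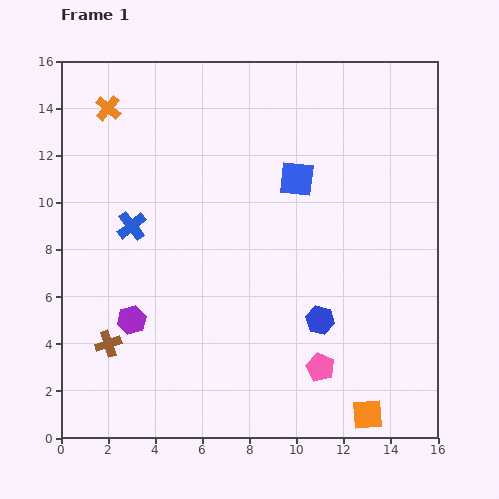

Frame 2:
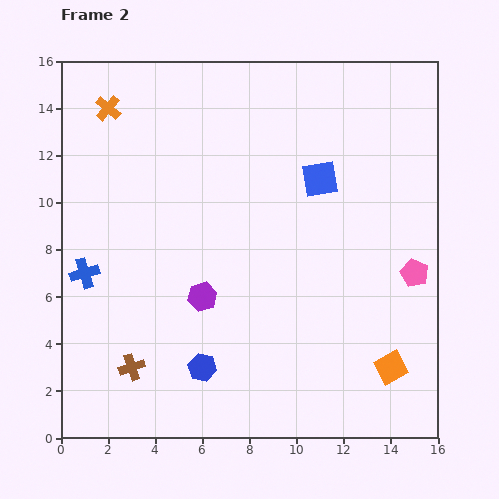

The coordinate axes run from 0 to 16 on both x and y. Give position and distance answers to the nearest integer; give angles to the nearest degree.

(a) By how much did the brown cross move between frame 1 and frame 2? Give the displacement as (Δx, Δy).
(1, -1)

The brown cross was at (2, 4) in frame 1 and (3, 3) in frame 2.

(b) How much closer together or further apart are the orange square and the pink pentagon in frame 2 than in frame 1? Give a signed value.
+1

Distance in frame 1: 3. Distance in frame 2: 4.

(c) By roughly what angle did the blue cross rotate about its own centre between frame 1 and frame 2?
22° clockwise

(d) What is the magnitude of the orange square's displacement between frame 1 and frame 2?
2

The orange square moved from (13, 1) to (14, 3), a distance of √(1² + 2²) ≈ 2.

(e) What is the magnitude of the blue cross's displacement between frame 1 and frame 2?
3

The blue cross moved from (3, 9) to (1, 7), a distance of √(2² + 2²) ≈ 3.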